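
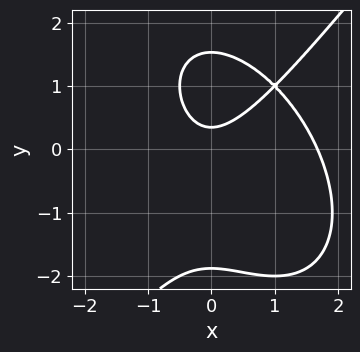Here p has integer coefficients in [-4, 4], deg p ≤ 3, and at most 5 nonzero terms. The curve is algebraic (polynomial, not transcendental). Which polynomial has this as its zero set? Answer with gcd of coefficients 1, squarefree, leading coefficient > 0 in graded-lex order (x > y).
2*x^3 - y^3 - 3*x^2 + 3*y - 1

(a) Degree: no degree-2 curve has this shape, so deg p = 3.
(b) Putting this together gives p.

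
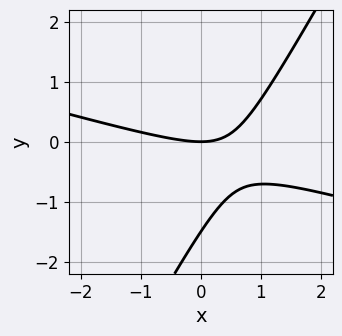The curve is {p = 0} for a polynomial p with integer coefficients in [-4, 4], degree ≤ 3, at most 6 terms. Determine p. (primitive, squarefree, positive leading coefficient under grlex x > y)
First, the degree is 2 — no degree-1 curve has this shape.
Then, from the axis intercepts and sections: it meets the y-axis at y = 0 (among the integer gridlines); one x-axis crossing is at x = 0.
Finally, assembling these constraints gives the stated polynomial.

x^2 + 3*x*y - 2*y^2 - 3*y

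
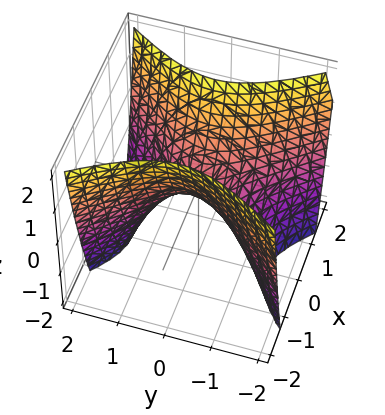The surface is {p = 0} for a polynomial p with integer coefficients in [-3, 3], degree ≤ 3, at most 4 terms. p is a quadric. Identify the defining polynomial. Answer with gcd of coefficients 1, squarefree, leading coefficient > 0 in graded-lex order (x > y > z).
First, the degree is 2 — a saddle surface; a quadric.
Next, symmetries: the y ↦ −y reflection is a symmetry, so y appears only in even powers; the x ↦ −x reflection is a symmetry, so x appears only in even powers.
Then, observable constraints: it crosses the x-axis at the gridline x = 0; one y-axis crossing is at y = 0.
Finally, fitting integer coefficients to these (and the overall shape) gives p.

3*x^2 - 2*y^2 - 2*z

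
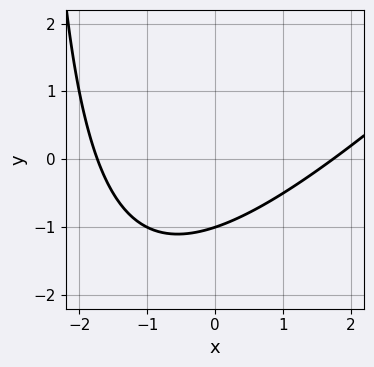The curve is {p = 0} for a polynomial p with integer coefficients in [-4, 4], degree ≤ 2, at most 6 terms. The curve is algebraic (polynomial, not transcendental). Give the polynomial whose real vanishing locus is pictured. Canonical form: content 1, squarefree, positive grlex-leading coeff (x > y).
x^2 - x*y - 3*y - 3

1. Degree: the shape is more complex than any degree-1 curve, so deg p = 2.
2. Checking where it meets the axes: it meets the y-axis at y = -1 (among the integer gridlines).
3. Fitting integer coefficients to these (and the overall shape) gives p.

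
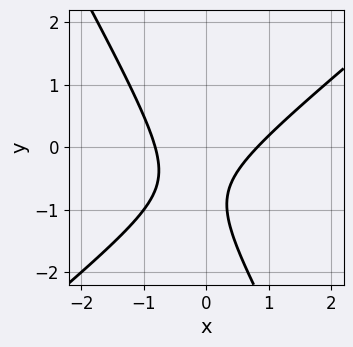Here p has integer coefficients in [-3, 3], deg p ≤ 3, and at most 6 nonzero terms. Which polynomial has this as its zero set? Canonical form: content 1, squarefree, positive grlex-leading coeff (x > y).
(a) Degree: a generic line meets the curve in up to 2 points, so deg p = 2.
(b) Observable constraints: the curve avoids every integer y-axis point in the box.
(c) Fitting integer coefficients to these (and the overall shape) gives p.

3*x^2 - 2*x*y - 2*y^2 - 3*y - 2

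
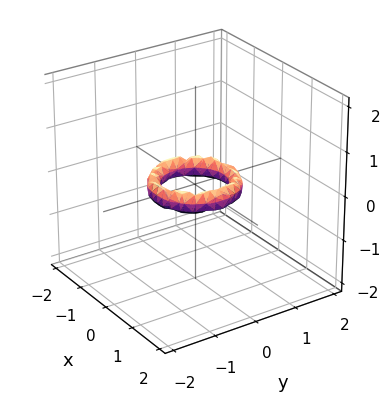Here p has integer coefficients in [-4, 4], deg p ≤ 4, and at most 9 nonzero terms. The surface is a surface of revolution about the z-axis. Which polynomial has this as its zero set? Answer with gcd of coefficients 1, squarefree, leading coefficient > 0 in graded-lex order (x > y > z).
Degree: a generic line meets the surface in up to 4 points, so deg p = 4.
Symmetries: every cross-section ⟂ z is a circle, so x, y appear only via x² + y².
From the visible intercepts: a circular section at z = 0 has radius between 0 and 1; the surface avoids every integer z-axis point in the box; among the integer gridlines, it crosses the x-axis at x ∈ {-1, 1}; among the integer gridlines, it crosses the y-axis at y ∈ {-1, 1}.
These observations pin down the coefficients.

2*x^4 + 4*x^2*y^2 + 2*y^4 - 3*x^2 - 3*y^2 + 2*z^2 + 1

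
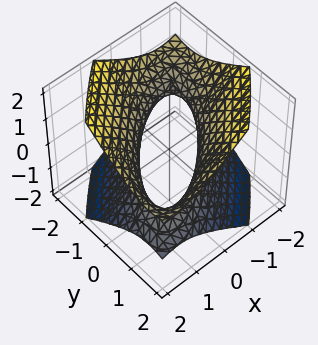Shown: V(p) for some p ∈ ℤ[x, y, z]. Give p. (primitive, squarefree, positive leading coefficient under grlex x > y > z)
2*x^2 - 3*x*y + 2*y^2 - 3*z^2 - 2

(a) Degree: the shape is more complex than any degree-1 surface, so deg p = 2.
(b) From the visible intercepts: no z-intercept at any integer in the box; among the integer gridlines, it crosses the x-axis at x ∈ {-1, 1}.
(c) The integer polynomial consistent with all of this is the stated p. Check: (0, -1, 0) on the y-axis lies on the surface, and p(0, -1, 0) = 0. ✓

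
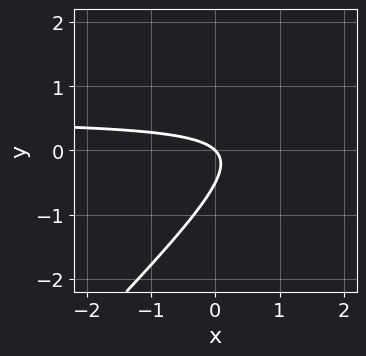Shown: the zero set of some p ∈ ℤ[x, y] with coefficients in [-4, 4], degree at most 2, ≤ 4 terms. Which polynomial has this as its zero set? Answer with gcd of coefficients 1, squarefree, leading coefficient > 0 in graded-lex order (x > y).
2*x*y - 2*y^2 - x - y

1. The degree is 2 — the shape is more complex than any degree-1 curve.
2. From the visible intercepts: one x-axis crossing is at x = 0; it meets the y-axis at y = 0 (among the integer gridlines).
3. Putting this together gives p.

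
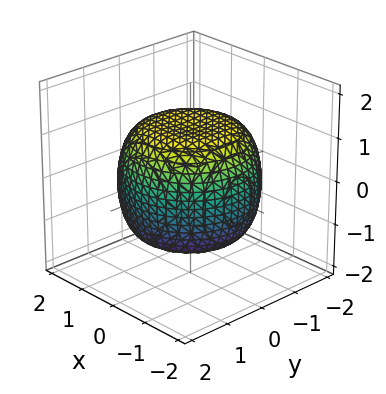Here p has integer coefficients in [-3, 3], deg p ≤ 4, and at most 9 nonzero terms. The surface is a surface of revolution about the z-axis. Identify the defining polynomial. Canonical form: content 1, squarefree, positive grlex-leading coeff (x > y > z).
1. Degree: the shape is more complex than any degree-3 surface, so deg p = 4.
2. Symmetry: the surface is invariant under rotation about z: p = q(x² + y², z).
3. Reading off the gridlines: a circular section at z = 1 has radius between 1 and 2.
4. The integer polynomial consistent with all of this is the stated p.

x^4 + 2*x^2*y^2 + y^4 - x^2 - y^2 + 2*z^2 - 3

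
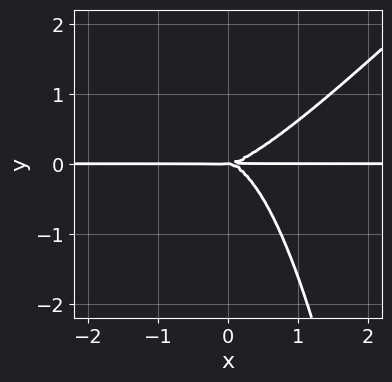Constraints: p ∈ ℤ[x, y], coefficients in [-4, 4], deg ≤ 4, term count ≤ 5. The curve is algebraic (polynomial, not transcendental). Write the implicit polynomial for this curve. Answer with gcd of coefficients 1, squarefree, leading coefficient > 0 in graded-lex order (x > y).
Degree: a generic line meets the curve in up to 4 points, so deg p = 4.
From the visible intercepts: the visible x-axis segment lies entirely on the curve; it meets the y-axis at y = 0 (among the integer gridlines).
Solving for integer coefficients yields p as stated.

x^3*y - x^2*y^2 - y^3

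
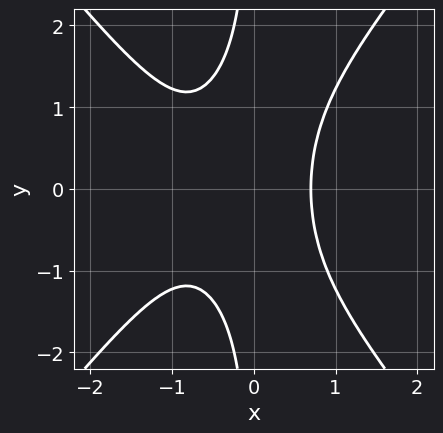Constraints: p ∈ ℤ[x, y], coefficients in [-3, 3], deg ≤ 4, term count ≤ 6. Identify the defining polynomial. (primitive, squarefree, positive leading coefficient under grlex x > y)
3*x^3 - 2*x*y^2 + 2*x^2 - 2

1. The degree is 3 — a generic line meets the curve in up to 3 points.
2. Symmetries: it's symmetric under y → −y, forcing even powers of y.
3. Checking where it meets the axes: the curve avoids every integer y-axis point in the box.
4. Together with the visible shape, these determine p as stated.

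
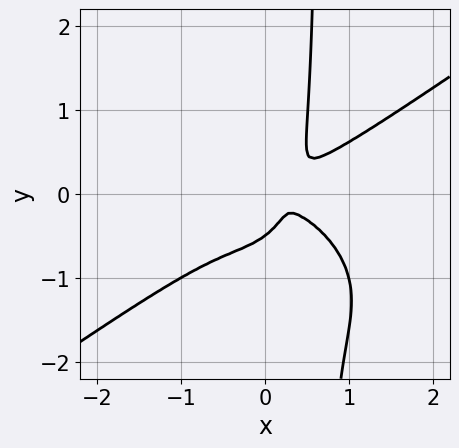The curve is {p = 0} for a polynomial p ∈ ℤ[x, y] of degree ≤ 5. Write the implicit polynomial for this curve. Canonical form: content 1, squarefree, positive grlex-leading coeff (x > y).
First, degree: a generic line meets the curve in up to 4 points, so deg p = 4.
Finally, solving for integer coefficients yields p as stated.

x^4 - 3*x*y^3 - 3*x*y^2 + 2*y^3 + y^2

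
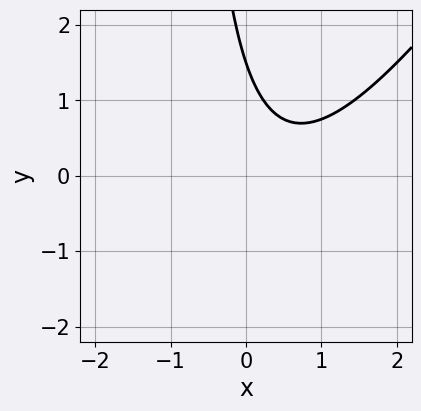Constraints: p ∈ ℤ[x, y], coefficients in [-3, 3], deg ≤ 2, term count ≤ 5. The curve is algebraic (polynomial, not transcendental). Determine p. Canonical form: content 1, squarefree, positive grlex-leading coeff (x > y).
(a) The degree is 2 — the shape is more complex than any degree-1 curve.
(b) From the axis intercepts and sections: it misses every integer gridline on the x-axis.
(c) Together with the visible shape, these determine p as stated.

3*x^2 - 2*x*y - 3*x - 2*y + 3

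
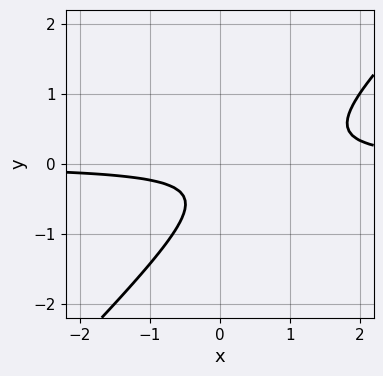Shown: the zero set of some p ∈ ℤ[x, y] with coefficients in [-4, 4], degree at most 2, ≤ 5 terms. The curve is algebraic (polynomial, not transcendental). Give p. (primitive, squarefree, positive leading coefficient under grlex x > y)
3*x*y - 3*y^2 - 2*y - 1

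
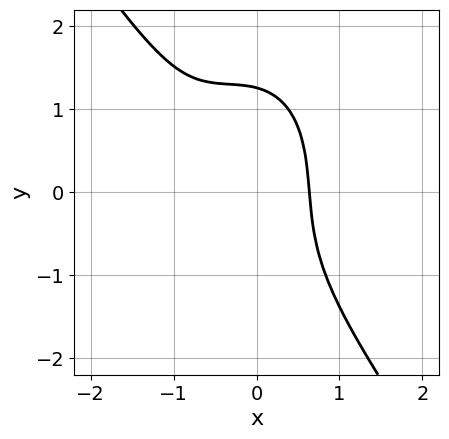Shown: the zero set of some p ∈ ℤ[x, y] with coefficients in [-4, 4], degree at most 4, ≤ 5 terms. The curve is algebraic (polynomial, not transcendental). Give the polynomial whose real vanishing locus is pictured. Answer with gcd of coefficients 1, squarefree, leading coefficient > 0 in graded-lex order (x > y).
3*x^3 + y^3 + 3*x^2 + x*y - 2

First, deg p = 3. A generic line meets the curve in up to 3 points.
Finally, putting this together gives p.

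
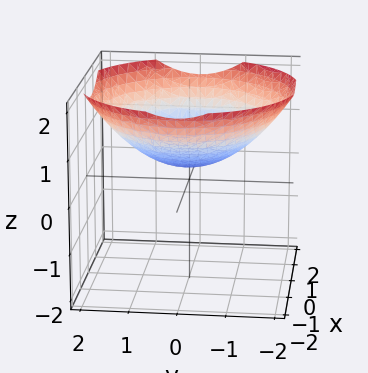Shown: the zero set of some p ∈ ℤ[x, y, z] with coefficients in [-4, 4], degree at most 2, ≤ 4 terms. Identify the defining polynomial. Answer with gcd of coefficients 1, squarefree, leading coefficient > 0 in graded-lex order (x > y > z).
x^2 + y^2 - 3*z + 1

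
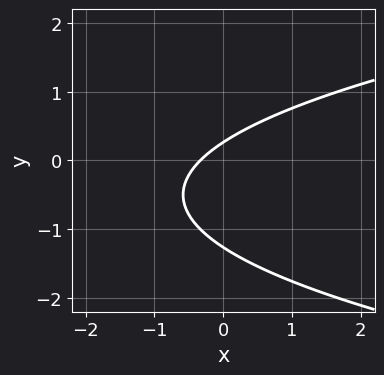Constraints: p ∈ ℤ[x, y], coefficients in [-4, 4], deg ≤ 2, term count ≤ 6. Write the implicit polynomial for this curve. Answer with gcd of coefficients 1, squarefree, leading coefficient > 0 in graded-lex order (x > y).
3*y^2 - 3*x + 3*y - 1

First, the degree is 2 — no degree-1 curve has this shape.
Finally, solving for integer coefficients yields p as stated.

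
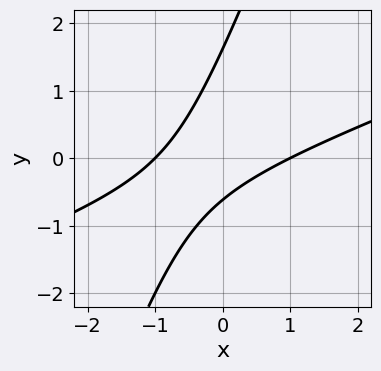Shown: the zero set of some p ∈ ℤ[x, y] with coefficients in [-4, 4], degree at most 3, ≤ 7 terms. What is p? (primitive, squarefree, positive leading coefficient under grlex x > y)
x^2 - 3*x*y + y^2 - y - 1

First, the degree is 2 — the shape is more complex than any degree-1 curve.
Then, from the visible intercepts: among the integer gridlines, it crosses the x-axis at x ∈ {-1, 1}.
Finally, together with the visible shape, these determine p as stated.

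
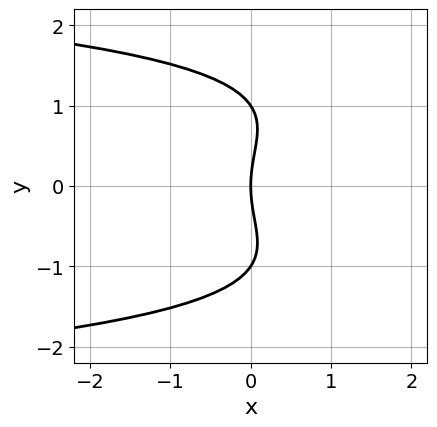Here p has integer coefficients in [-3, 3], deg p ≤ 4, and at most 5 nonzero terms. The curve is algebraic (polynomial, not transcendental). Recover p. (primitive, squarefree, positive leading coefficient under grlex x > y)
y^4 - y^2 + 3*x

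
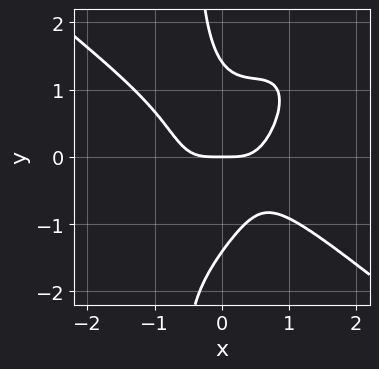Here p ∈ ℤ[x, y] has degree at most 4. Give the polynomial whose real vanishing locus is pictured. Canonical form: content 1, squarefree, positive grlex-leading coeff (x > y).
3*x^4 - 3*x^2*y^2 + 2*x*y^3 + y^3 - 2*y

(a) The degree is 4 — the shape is more complex than any degree-3 curve.
(b) Reading off the gridlines: one x-axis crossing is at x = 0; it meets the y-axis at y = 0 (among the integer gridlines).
(c) These observations pin down the coefficients.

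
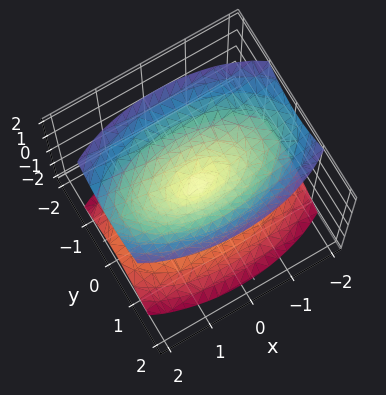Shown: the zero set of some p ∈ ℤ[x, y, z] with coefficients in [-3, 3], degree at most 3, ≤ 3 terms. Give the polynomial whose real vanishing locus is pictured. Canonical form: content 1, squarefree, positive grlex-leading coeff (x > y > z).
1. The picture has 2 separate pieces.
2. Degree: two nappes meeting at a single point; a quadric, so deg p = 2.
3. Symmetries: the z ↦ −z reflection is a symmetry, so z appears only in even powers; mirror symmetry x ↦ −x ⇒ only even powers of x; the y ↦ −y reflection is a symmetry, so y appears only in even powers.
4. From the visible intercepts: one z-axis crossing is at z = 0; one y-axis crossing is at y = 0; one x-axis crossing is at x = 0.
5. Putting this together gives p.

x^2 + 3*y^2 - 2*z^2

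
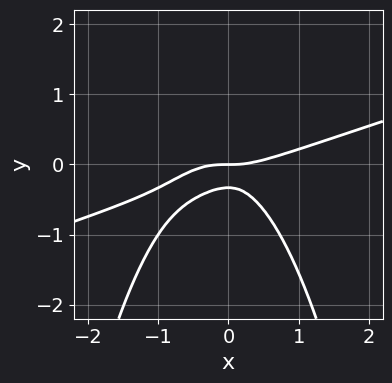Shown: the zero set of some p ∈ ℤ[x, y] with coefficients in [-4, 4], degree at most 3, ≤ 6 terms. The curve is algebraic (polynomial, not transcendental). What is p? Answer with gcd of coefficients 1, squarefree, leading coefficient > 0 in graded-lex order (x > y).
x^3 - 3*x^2*y - 3*y^2 - y

First, deg p = 3. No degree-2 curve has this shape.
Then, from the axis intercepts and sections: it meets the x-axis at x = 0 (among the integer gridlines); one y-axis crossing is at y = 0.
Finally, these observations pin down the coefficients.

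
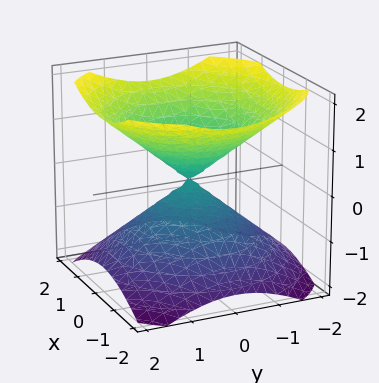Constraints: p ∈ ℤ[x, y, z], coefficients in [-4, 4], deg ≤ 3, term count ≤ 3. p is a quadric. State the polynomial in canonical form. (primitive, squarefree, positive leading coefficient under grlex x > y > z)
2*x^2 + 2*y^2 - 3*z^2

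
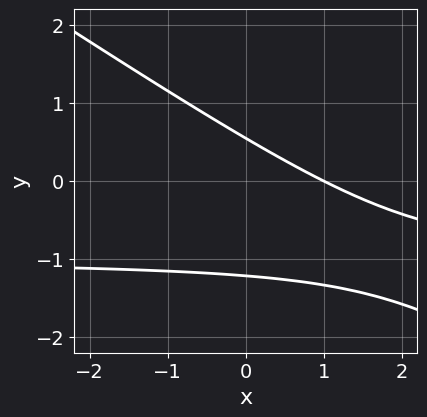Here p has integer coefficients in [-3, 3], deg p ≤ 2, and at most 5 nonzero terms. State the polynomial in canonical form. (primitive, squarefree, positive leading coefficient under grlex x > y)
1. deg p = 2. The shape is more complex than any degree-1 curve.
2. Against the integer gridlines: one x-axis crossing is at x = 1.
3. The integer polynomial consistent with all of this is the stated p.

2*x*y + 3*y^2 + 2*x + 2*y - 2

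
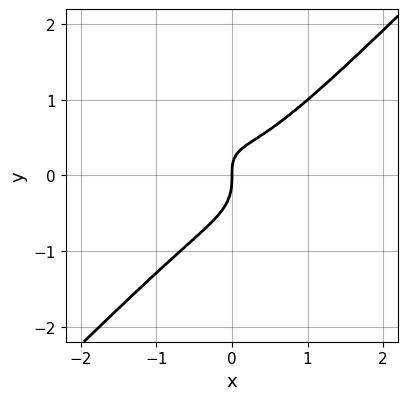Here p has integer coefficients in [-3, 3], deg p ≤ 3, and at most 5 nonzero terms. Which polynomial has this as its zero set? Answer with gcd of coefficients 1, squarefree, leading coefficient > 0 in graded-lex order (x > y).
2*x^3 - 2*y^3 - x*y + x

1. The degree is 3 — no degree-2 curve has this shape.
2. Against the integer gridlines: one x-axis crossing is at x = 0; one y-axis crossing is at y = 0.
3. Fitting integer coefficients to these (and the overall shape) gives p.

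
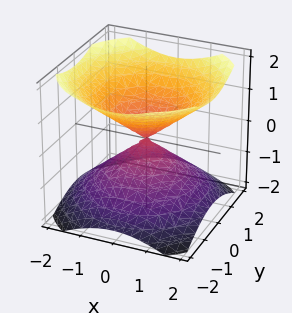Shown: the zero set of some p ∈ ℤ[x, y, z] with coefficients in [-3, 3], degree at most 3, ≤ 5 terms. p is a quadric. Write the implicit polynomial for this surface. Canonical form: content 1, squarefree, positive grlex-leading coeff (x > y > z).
2*x^2 + 2*y^2 - 3*z^2

1. The picture has 2 separate pieces. They look like related sheets of one shape, so recover p as a whole.
2. Degree: two nappes meeting at a single point; a quadric, so deg p = 2.
3. Symmetries: rotational symmetry about the z-axis ⇒ p depends on x, y only through x² + y²; mirror symmetry z ↦ −z ⇒ only even powers of z.
4. Reading off the gridlines: a circular section at z = -1 has radius between 1 and 2; one y-axis crossing is at y = 0.
5. Solving for integer coefficients yields p as stated.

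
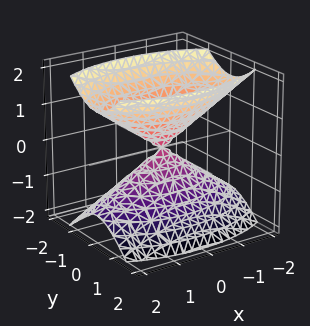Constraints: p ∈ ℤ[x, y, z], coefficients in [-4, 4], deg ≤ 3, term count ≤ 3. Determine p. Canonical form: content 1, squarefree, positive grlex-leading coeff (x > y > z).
(a) I count 2 distinct pieces.
(b) Degree: a double cone through the origin; a quadric, so deg p = 2.
(c) Symmetries: the z ↦ −z reflection is a symmetry, so z appears only in even powers; mirror symmetry x ↦ −x ⇒ only even powers of x; mirror symmetry y ↦ −y ⇒ only even powers of y.
(d) From the axis intercepts and sections: it meets the y-axis at y = 0 (among the integer gridlines); it meets the z-axis at z = 0 (among the integer gridlines); one x-axis crossing is at x = 0.
(e) Fitting integer coefficients to these (and the overall shape) gives p.

x^2 + 3*y^2 - 2*z^2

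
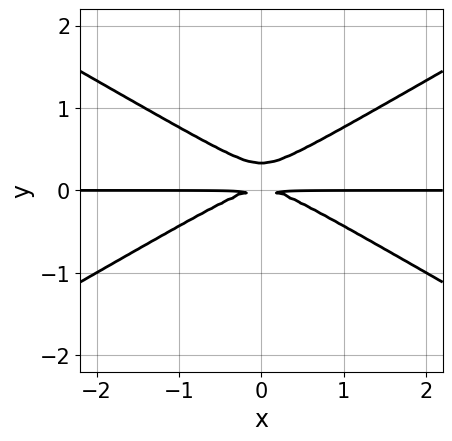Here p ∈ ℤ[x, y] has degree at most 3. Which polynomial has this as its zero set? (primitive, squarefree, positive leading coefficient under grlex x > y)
1. Degree: no degree-2 curve has this shape, so deg p = 3.
2. Symmetries: the x ↦ −x reflection is a symmetry, so x appears only in even powers.
3. Observable constraints: the visible x-axis segment lies entirely on the curve.
4. Putting this together gives p.

x^2*y - 3*y^3 + y^2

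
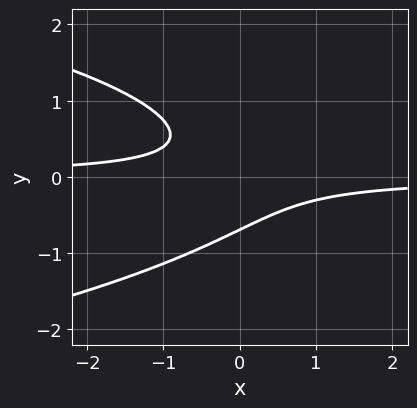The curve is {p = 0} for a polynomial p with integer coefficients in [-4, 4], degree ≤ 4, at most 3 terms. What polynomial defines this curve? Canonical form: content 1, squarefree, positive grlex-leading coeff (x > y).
3*y^3 + 3*x*y + 1

The degree is 3 — no degree-2 curve has this shape.
Observable constraints: it misses every integer gridline on the x-axis.
These observations pin down the coefficients.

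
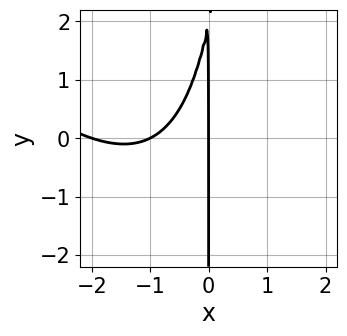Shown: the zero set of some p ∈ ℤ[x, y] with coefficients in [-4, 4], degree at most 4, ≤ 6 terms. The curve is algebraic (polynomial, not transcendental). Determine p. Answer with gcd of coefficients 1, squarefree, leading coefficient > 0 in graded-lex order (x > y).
(a) deg p = 3.
(b) Observable constraints: among the integer gridlines, it crosses the x-axis at x ∈ {-2, -1, 0}; every point of the y-axis in the box is on the curve.
(c) Assembling these constraints gives the stated polynomial.

x^3 + x^2*y + 3*x^2 - x*y + 2*x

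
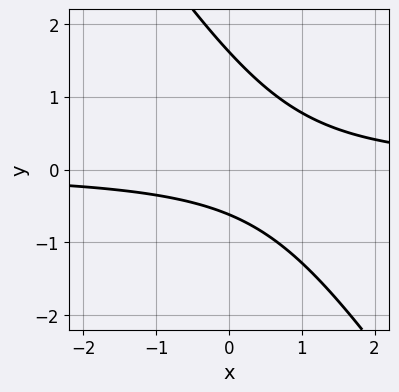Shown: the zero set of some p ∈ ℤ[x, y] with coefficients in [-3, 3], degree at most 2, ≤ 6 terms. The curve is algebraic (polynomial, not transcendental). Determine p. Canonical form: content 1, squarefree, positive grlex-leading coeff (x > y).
3*x*y + 2*y^2 - 2*y - 2

(a) deg p = 2. The shape is more complex than any degree-1 curve.
(b) From the axis intercepts and sections: the curve avoids every integer x-axis point in the box.
(c) The integer polynomial consistent with all of this is the stated p.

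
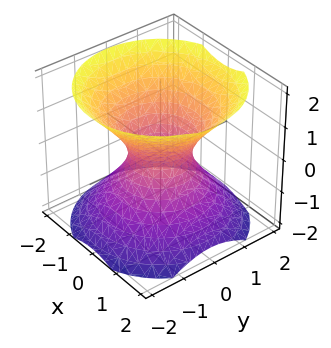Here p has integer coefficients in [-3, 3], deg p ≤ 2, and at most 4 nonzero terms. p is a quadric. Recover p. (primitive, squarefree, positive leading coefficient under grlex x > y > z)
3*x^2 + 3*y^2 - 3*z^2 - 2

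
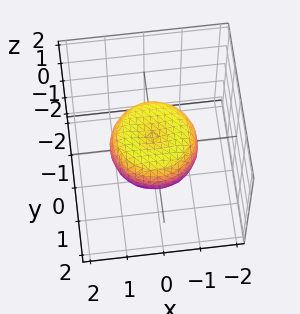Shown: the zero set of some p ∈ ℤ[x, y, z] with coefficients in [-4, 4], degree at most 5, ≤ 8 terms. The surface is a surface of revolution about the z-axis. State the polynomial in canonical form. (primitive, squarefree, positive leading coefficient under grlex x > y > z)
1. Degree: a generic line meets the surface in up to 4 points, so deg p = 4.
2. Symmetry: the z-axis is an axis of rotation, so x and y enter only as x² + y².
3. Checking where it meets the axes: a circular section at z = 0 has radius between 1 and 2.
4. The integer polynomial consistent with all of this is the stated p.

2*x^4 + 4*x^2*y^2 + 2*y^4 - 2*x^2 - 2*y^2 + 3*z^2 - 1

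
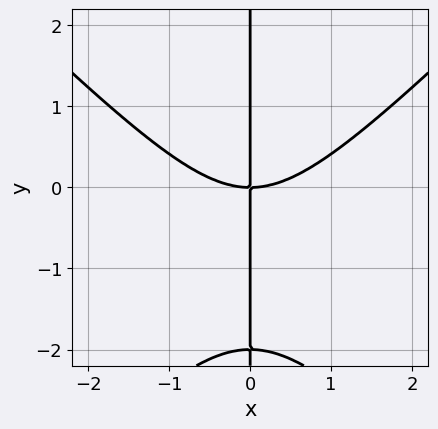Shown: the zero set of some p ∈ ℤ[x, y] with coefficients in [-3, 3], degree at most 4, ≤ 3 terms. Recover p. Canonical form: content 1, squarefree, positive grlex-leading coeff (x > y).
(a) deg p = 3. No degree-2 curve has this shape.
(b) Checking where it meets the axes: it meets the x-axis at x = 0 (among the integer gridlines); the visible y-axis segment lies entirely on the curve.
(c) Assembling these constraints gives the stated polynomial.

x^3 - x*y^2 - 2*x*y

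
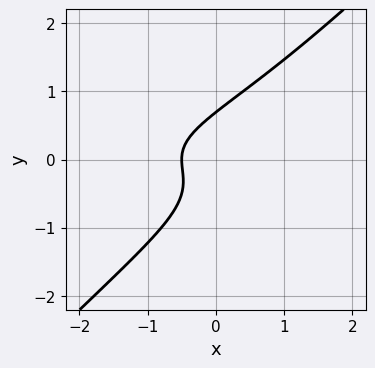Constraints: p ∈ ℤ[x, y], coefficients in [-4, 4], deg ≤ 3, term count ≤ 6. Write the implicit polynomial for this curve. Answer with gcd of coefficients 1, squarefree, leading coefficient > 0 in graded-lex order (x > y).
(a) The degree is 3 — the shape is more complex than any degree-2 curve.
(b) Putting this together gives p.

3*x*y^2 - 3*y^3 + 2*x + 1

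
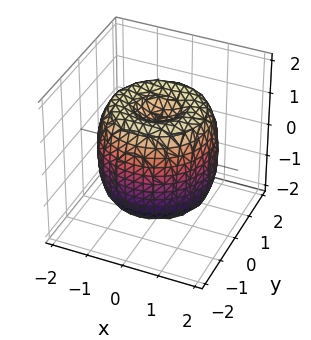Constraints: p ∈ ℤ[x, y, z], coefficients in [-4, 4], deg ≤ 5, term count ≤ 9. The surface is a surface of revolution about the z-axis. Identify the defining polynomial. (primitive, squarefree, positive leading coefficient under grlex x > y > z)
x^4 + 2*x^2*y^2 + y^4 - 2*x^2 - 2*y^2 + z^2 - 1

1. The degree is 4 — the shape is more complex than any degree-3 surface.
2. By symmetry, the z-axis is an axis of rotation, so x and y enter only as x² + y².
3. From the visible intercepts: the z-axis gridline crossings are at z ∈ {-1, 1}; a circular section at z = 0 has radius between 1 and 2.
4. Fitting integer coefficients to these (and the overall shape) gives p.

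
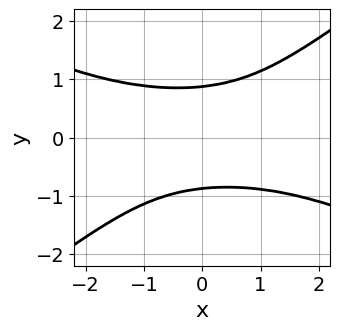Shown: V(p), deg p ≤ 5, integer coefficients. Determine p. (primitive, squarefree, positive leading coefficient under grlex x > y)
1. Degree: the shape is more complex than any degree-3 curve, so deg p = 4.
2. Checking where it meets the axes: no x-intercept at any integer in the box.
3. Assembling these constraints gives the stated polynomial.

x^2*y^2 + x*y^3 - 3*y^4 + y^2 + 1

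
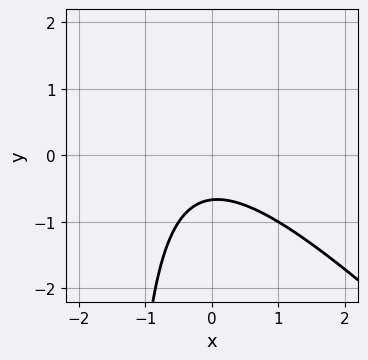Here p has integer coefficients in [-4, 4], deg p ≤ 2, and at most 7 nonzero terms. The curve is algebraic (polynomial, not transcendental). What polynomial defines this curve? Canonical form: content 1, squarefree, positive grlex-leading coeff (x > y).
2*x^2 + 2*x*y + x + 3*y + 2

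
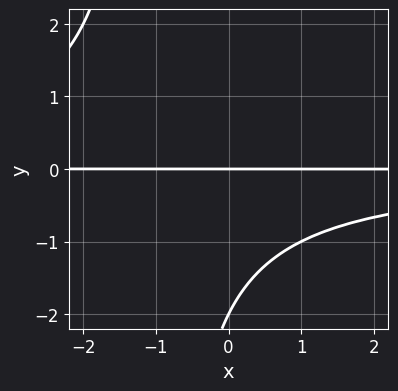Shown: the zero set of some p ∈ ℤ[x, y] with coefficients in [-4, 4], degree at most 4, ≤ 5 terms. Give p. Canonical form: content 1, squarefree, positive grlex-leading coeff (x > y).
x*y^2 + y^2 + 2*y

(a) The degree is 3 — the shape is more complex than any degree-2 curve.
(b) Checking where it meets the axes: the visible x-axis segment lies entirely on the curve; among the integer gridlines, it crosses the y-axis at y ∈ {-2, 0}.
(c) Solving for integer coefficients yields p as stated.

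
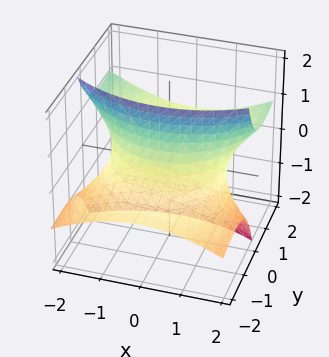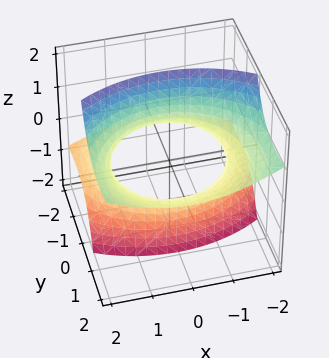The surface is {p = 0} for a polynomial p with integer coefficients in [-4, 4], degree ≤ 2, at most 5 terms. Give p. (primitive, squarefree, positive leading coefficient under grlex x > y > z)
1. Degree: the shape is more complex than any degree-1 surface, so deg p = 2.
2. Against the integer gridlines: no z-intercept at any integer in the box.
3. Matching integer coefficients to the picture gives p.

x^2 + y^2 - 3*y*z - z^2 - 2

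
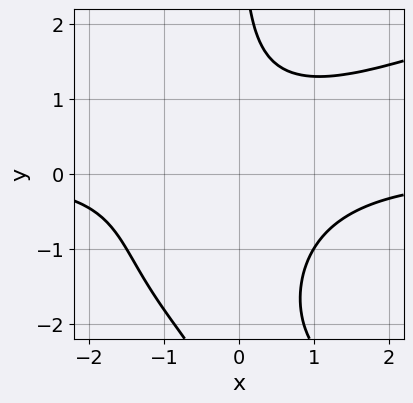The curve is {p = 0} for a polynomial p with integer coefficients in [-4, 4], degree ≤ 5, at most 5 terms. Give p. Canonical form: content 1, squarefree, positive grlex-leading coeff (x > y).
(a) The degree is 4 — a generic line meets the curve in up to 4 points.
(b) From the visible intercepts: the curve avoids every integer x-axis point in the box; it misses every integer gridline on the y-axis.
(c) These observations pin down the coefficients.

x*y^3 - 2*x^2*y + 2*x*y^2 - 3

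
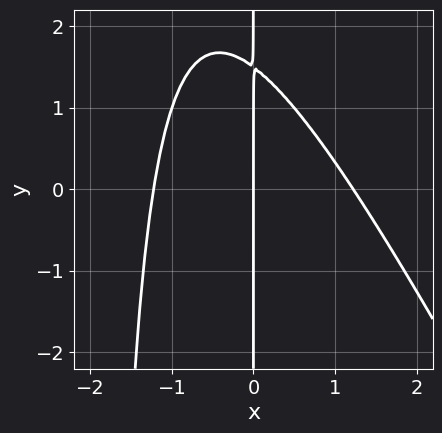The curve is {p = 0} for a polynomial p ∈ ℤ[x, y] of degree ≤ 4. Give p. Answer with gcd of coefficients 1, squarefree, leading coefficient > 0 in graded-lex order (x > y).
2*x^3 + x^2*y + 2*x*y - 3*x

(a) Degree: the shape is more complex than any degree-2 curve, so deg p = 3.
(b) Reading off the gridlines: it meets the x-axis at x = 0 (among the integer gridlines); the visible y-axis segment lies entirely on the curve.
(c) Matching integer coefficients to the picture gives p.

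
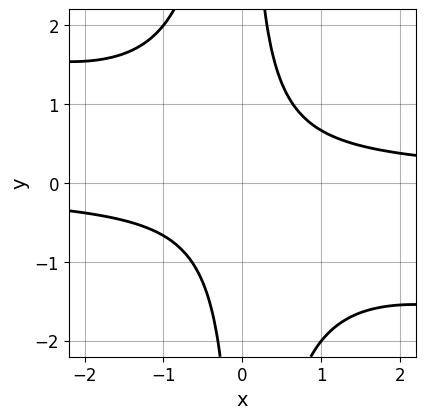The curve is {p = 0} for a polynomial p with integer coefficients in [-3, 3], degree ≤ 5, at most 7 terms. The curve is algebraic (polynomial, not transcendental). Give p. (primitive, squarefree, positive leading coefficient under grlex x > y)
x^3*y + 3*x^2*y^2 - x^2 + 3*x*y - 3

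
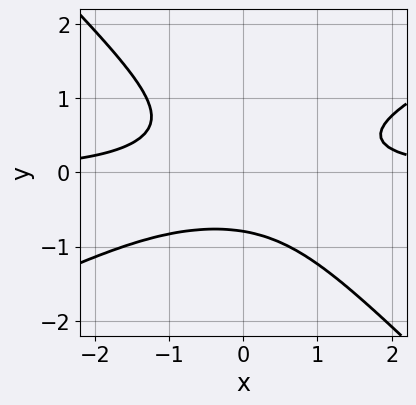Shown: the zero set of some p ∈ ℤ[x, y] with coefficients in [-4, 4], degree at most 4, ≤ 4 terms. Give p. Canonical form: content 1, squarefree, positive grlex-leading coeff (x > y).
(a) The degree is 3 — a generic line meets the curve in up to 3 points.
(b) From the visible intercepts: it misses every integer gridline on the x-axis.
(c) Together with the visible shape, these determine p as stated.

x^2*y - x*y^2 - 2*y^3 - 1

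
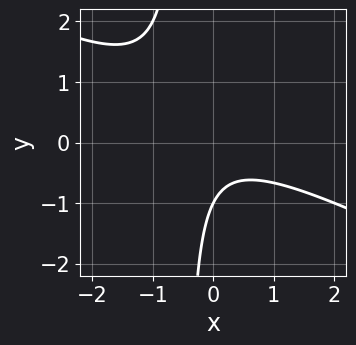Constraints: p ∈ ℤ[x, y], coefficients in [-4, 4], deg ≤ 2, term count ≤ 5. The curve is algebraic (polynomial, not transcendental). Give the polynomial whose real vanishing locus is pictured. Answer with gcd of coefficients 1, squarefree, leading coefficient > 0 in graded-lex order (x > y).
1. deg p = 2. The shape is more complex than any degree-1 curve.
2. From the visible intercepts: the curve avoids every integer x-axis point in the box; it crosses the y-axis at the gridline y = -1.
3. Matching integer coefficients to the picture gives p.

x^2 + 2*x*y + y + 1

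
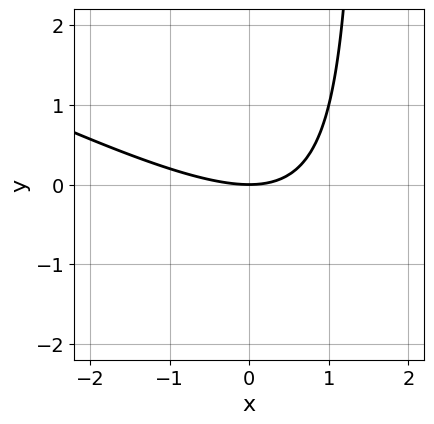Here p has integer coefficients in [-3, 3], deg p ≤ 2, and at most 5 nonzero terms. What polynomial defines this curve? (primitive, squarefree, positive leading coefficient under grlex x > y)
x^2 + 2*x*y - 3*y

(a) deg p = 2. The shape is more complex than any degree-1 curve.
(b) Observable constraints: it meets the x-axis at x = 0 (among the integer gridlines); it crosses the y-axis at the gridline y = 0.
(c) Putting this together gives p.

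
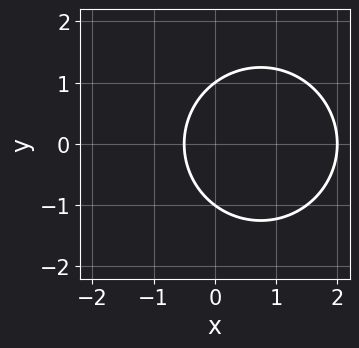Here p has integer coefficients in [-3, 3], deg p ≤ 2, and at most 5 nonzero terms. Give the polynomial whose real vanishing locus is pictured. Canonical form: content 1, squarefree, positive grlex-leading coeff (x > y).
(a) deg p = 2.
(b) Symmetries: mirror symmetry y ↦ −y ⇒ only even powers of y.
(c) Against the integer gridlines: it crosses the x-axis at the gridline x = 2; the y-axis gridline crossings are at y ∈ {-1, 1}.
(d) Solving for integer coefficients yields p as stated.

2*x^2 + 2*y^2 - 3*x - 2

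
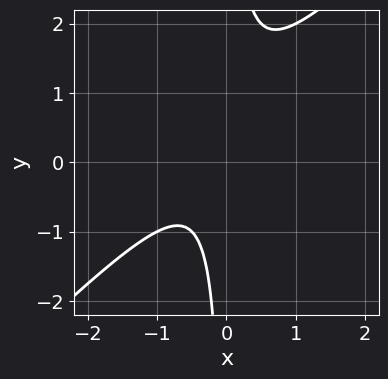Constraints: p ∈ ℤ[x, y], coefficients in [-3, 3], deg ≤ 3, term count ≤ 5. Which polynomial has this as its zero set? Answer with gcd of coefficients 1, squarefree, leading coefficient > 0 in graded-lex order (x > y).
1. The degree is 2 — the shape is more complex than any degree-1 curve.
2. Checking where it meets the axes: it misses every integer gridline on the y-axis; no x-intercept at any integer in the box.
3. These observations pin down the coefficients.

2*x^2 - 2*x*y + x + 1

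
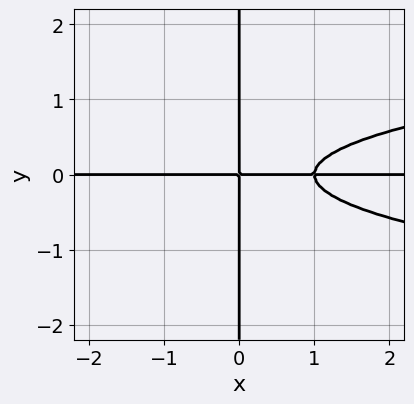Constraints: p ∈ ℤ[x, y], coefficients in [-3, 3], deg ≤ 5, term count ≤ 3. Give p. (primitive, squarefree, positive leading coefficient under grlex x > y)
3*x*y^3 - x^2*y + x*y

First, deg p = 4. A generic line meets the curve in up to 4 points.
Then, from the visible intercepts: every point of the x-axis in the box is on the curve; every point of the y-axis in the box is on the curve.
Finally, the integer polynomial consistent with all of this is the stated p.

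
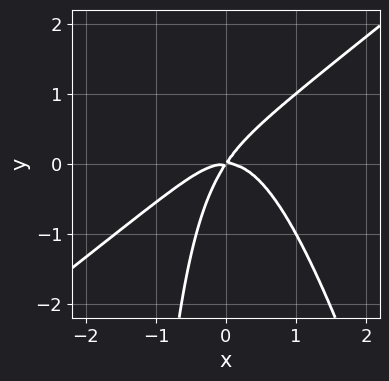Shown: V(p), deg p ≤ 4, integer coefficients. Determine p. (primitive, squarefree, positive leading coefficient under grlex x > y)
3*x^3 - 3*x^2*y - x*y^2 + 3*x*y - 2*y^2

Degree: a generic line meets the curve in up to 3 points, so deg p = 3.
Against the integer gridlines: it crosses the x-axis at the gridline x = 0; it meets the y-axis at y = 0 (among the integer gridlines).
The integer polynomial consistent with all of this is the stated p.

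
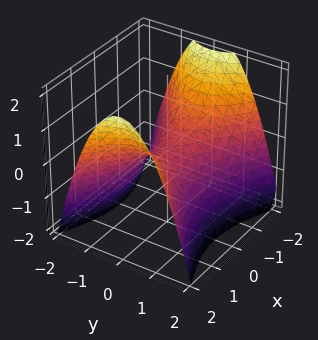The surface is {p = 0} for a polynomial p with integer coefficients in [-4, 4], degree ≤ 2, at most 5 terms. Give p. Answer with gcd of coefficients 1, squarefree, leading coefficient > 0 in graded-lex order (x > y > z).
x^2 - 2*y^2 - 2*z

(a) The degree is 2 — a hyperbolic paraboloid; a quadric.
(b) Symmetries: mirror symmetry y ↦ −y ⇒ only even powers of y; mirror symmetry x ↦ −x ⇒ only even powers of x.
(c) From the visible intercepts: it crosses the z-axis at the gridline z = 0; it meets the x-axis at x = 0 (among the integer gridlines).
(d) Fitting integer coefficients to these (and the overall shape) gives p.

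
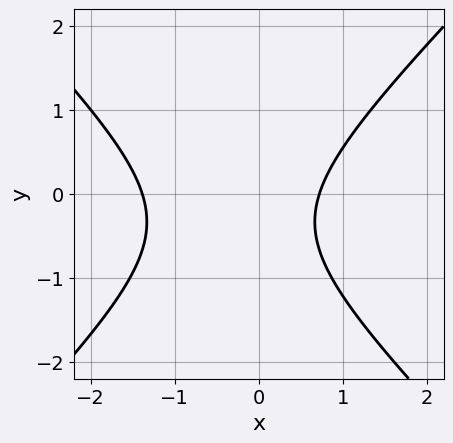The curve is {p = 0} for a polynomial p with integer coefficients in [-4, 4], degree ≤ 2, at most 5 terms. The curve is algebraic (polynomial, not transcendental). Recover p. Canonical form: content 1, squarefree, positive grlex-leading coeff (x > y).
3*x^2 - 3*y^2 + 2*x - 2*y - 3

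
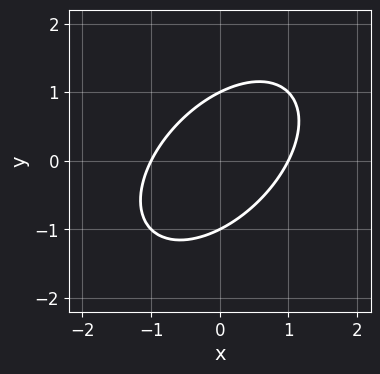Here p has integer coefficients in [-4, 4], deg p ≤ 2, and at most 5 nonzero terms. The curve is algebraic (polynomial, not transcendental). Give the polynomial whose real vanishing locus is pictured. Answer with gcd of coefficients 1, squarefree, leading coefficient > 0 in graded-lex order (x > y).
x^2 - x*y + y^2 - 1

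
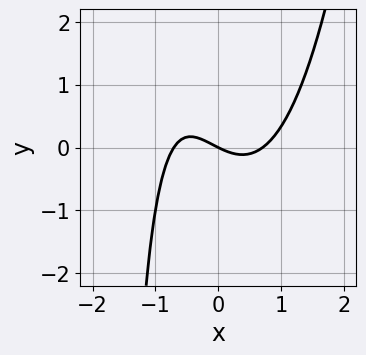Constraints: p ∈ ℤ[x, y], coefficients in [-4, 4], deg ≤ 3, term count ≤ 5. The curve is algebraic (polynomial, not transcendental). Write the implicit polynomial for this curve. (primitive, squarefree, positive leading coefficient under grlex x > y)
2*x^3 - x*y - x - 2*y

Degree: the shape is more complex than any degree-2 curve, so deg p = 3.
Observable constraints: one x-axis crossing is at x = 0; it crosses the y-axis at the gridline y = 0.
These observations pin down the coefficients.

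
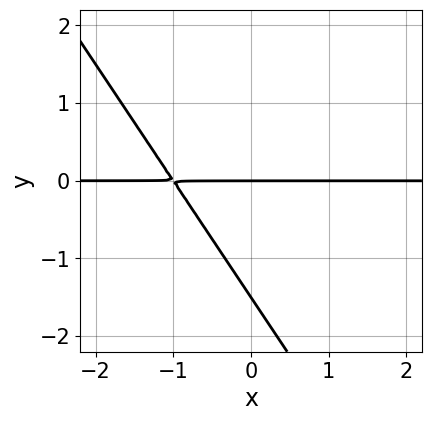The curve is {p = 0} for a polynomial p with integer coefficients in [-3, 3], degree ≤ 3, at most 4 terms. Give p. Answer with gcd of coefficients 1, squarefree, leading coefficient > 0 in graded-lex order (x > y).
(a) Degree: no degree-1 curve has this shape, so deg p = 2.
(b) Checking where it meets the axes: the visible x-axis segment lies entirely on the curve; it crosses the y-axis at the gridline y = 0.
(c) Solving for integer coefficients yields p as stated.

3*x*y + 2*y^2 + 3*y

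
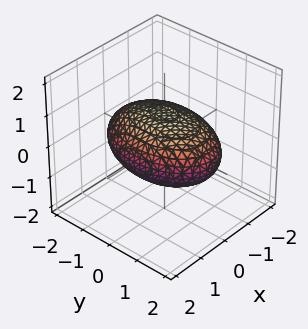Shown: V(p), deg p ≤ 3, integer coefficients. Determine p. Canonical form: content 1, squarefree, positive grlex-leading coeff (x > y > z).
(a) Degree: a closed, bounded, convex surface; a quadric, so deg p = 2.
(b) Symmetries: the z ↦ −z reflection is a symmetry, so z appears only in even powers; it's symmetric under x → −x, forcing even powers of x; mirror symmetry y ↦ −y ⇒ only even powers of y.
(c) Checking where it meets the axes: the z-axis gridline crossings are at z ∈ {-1, 1}.
(d) These observations pin down the coefficients.

2*x^2 + y^2 + 3*z^2 - 3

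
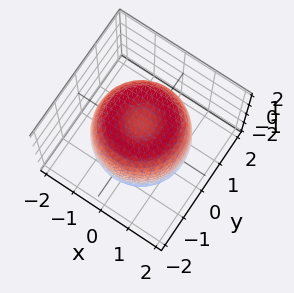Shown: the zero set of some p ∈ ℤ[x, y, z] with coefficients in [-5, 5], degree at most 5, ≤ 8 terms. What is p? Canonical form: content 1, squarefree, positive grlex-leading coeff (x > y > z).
Degree: no degree-3 surface has this shape, so deg p = 4.
Symmetries: the surface is invariant under rotation about z: p = q(x² + y², z).
Against the integer gridlines: a circular section at z = 0 has radius between 1 and 2.
The integer polynomial consistent with all of this is the stated p.

2*x^4 + 4*x^2*y^2 + 2*y^4 - 3*x^2 - 3*y^2 + 2*z^2 - 3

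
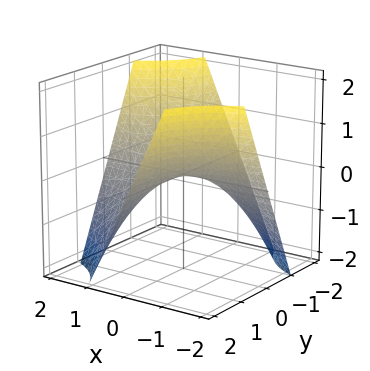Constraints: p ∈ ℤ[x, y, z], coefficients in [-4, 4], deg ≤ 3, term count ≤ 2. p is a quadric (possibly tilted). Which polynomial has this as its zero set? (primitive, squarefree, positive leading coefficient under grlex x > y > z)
x*y + z

(a) Degree: a generic line meets the surface in up to 2 points, so deg p = 2.
(b) Reading off the gridlines: the visible y-axis segment lies entirely on the surface; the visible x-axis segment lies entirely on the surface.
(c) Putting this together gives p.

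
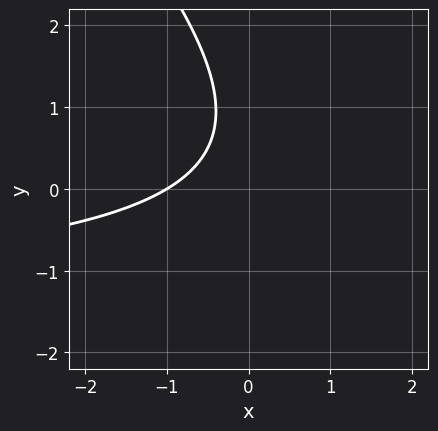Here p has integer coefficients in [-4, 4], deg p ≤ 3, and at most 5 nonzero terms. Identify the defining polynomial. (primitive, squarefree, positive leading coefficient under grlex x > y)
deg p = 2. A generic line meets the curve in up to 2 points.
From the visible intercepts: one x-axis crossing is at x = -1; the curve avoids every integer y-axis point in the box.
Matching integer coefficients to the picture gives p.

2*x*y + 2*y^2 + 3*x - 3*y + 3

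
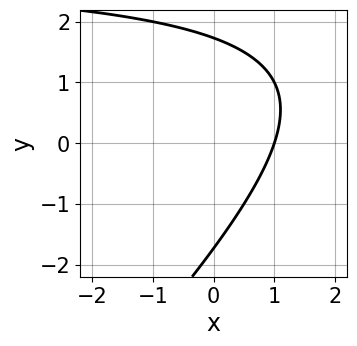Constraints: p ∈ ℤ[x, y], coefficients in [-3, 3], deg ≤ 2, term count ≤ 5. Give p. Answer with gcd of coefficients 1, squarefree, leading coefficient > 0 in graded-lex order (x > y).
x*y - y^2 - 3*x + 3

1. deg p = 2. No degree-1 curve has this shape.
2. Against the integer gridlines: one x-axis crossing is at x = 1.
3. Putting this together gives p.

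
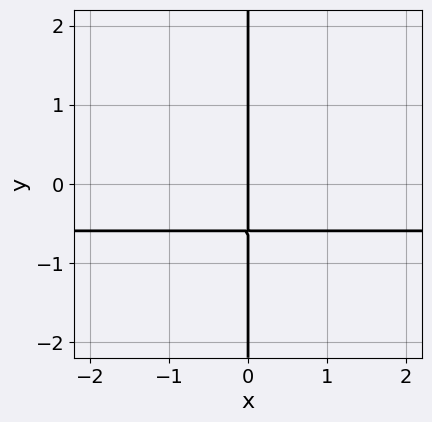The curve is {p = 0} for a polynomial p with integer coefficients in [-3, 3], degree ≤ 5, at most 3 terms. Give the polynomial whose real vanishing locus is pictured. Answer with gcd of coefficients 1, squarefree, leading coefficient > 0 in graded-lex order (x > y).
x*y^3 + 3*x*y + 2*x

1. Degree: no degree-3 curve has this shape, so deg p = 4.
2. Reading off the gridlines: the visible y-axis segment lies entirely on the curve; it crosses the x-axis at the gridline x = 0.
3. Assembling these constraints gives the stated polynomial.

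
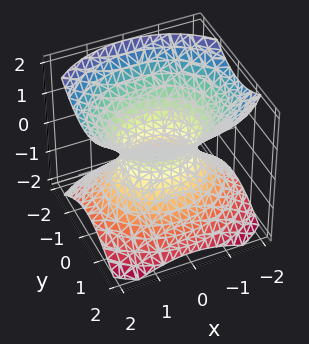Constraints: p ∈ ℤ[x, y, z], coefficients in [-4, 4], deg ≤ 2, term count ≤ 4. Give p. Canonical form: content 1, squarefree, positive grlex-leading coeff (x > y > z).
2*x^2 + 3*y^2 - 3*z^2 - 2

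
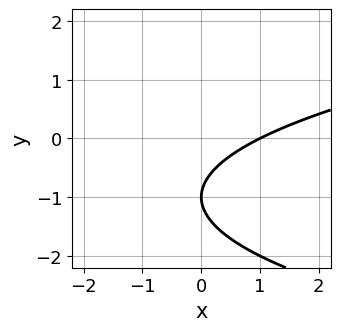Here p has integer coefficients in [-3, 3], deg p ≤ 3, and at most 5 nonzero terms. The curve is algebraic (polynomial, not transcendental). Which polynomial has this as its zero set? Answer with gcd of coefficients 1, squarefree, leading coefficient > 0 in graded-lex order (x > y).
y^2 - x + 2*y + 1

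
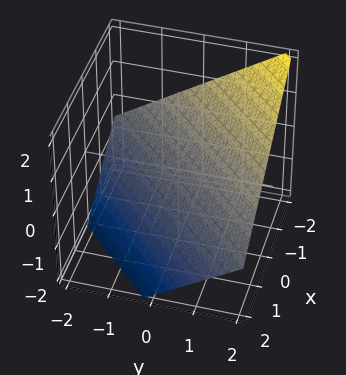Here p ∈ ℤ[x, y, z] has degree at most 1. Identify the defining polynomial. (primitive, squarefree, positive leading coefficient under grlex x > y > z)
2*x - 2*y + 3*z + 2

deg p = 1. Every cross-section is a straight line — this is a plane.
From the visible intercepts: it crosses the y-axis at the gridline y = 1; one x-axis crossing is at x = -1.
Putting this together gives p.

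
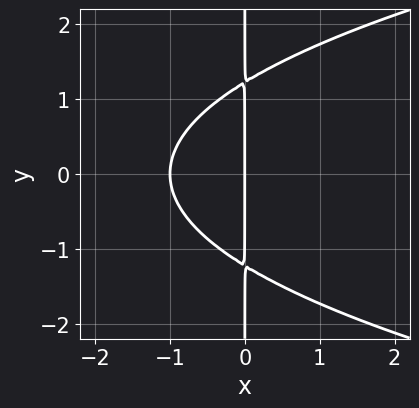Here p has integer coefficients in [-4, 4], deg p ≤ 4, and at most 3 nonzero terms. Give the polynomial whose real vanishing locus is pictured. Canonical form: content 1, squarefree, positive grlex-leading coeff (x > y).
First, deg p = 3. No degree-2 curve has this shape.
Then, symmetries: the y ↦ −y reflection is a symmetry, so y appears only in even powers.
Then, observable constraints: among the integer gridlines, it crosses the x-axis at x ∈ {-1, 0}; every point of the y-axis in the box is on the curve.
Finally, together with the visible shape, these determine p as stated.

2*x*y^2 - 3*x^2 - 3*x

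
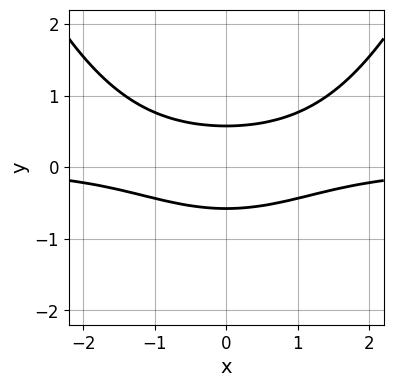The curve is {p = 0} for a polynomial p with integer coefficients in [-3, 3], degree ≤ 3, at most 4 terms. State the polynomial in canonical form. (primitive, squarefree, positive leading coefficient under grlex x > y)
x^2*y - 3*y^2 + 1

First, the degree is 3 — a generic line meets the curve in up to 3 points.
Then, symmetries: mirror symmetry x ↦ −x ⇒ only even powers of x.
Then, from the axis intercepts and sections: it misses every integer gridline on the x-axis.
Finally, solving for integer coefficients yields p as stated.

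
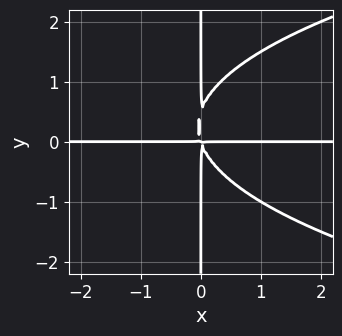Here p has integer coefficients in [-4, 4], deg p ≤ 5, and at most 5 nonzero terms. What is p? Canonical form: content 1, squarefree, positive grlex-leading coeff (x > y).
2*x*y^3 - 3*x^2*y - x*y^2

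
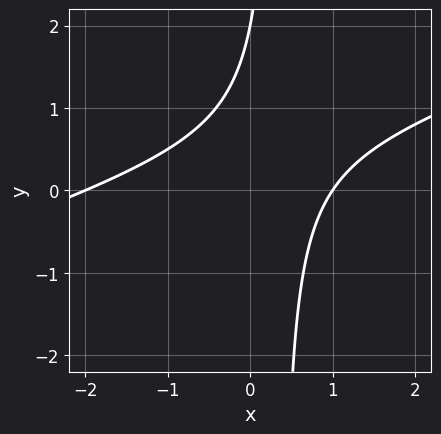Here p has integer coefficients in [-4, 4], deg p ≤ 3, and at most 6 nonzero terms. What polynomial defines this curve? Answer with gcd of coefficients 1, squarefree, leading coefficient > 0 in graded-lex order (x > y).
x^2 - 3*x*y + x + y - 2

deg p = 2. A generic line meets the curve in up to 2 points.
Against the integer gridlines: it crosses the y-axis at the gridline y = 2; the x-axis gridline crossings are at x ∈ {-2, 1}.
The integer polynomial consistent with all of this is the stated p.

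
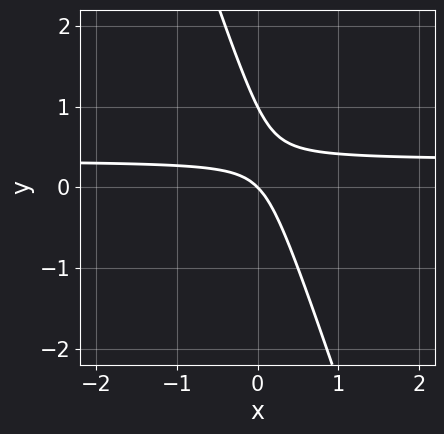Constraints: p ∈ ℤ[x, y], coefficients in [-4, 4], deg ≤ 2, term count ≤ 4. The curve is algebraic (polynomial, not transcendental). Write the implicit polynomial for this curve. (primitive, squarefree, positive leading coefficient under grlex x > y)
(a) Degree: the shape is more complex than any degree-1 curve, so deg p = 2.
(b) Against the integer gridlines: the y-axis gridline crossings are at y ∈ {0, 1}; it meets the x-axis at x = 0 (among the integer gridlines).
(c) Fitting integer coefficients to these (and the overall shape) gives p.

3*x*y + y^2 - x - y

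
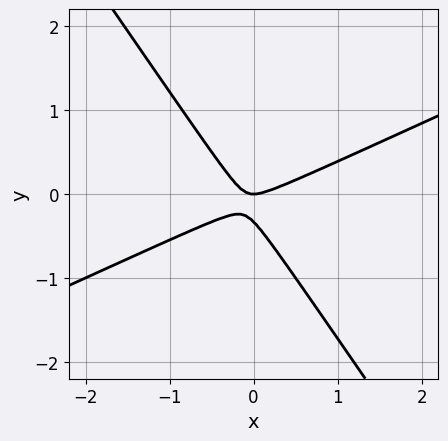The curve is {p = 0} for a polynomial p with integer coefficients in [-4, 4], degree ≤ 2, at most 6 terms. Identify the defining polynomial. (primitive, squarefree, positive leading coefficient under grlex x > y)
2*x^2 - 3*x*y - 3*y^2 - y

Degree: no degree-1 curve has this shape, so deg p = 2.
Against the integer gridlines: it meets the y-axis at y = 0 (among the integer gridlines); it meets the x-axis at x = 0 (among the integer gridlines).
The integer polynomial consistent with all of this is the stated p.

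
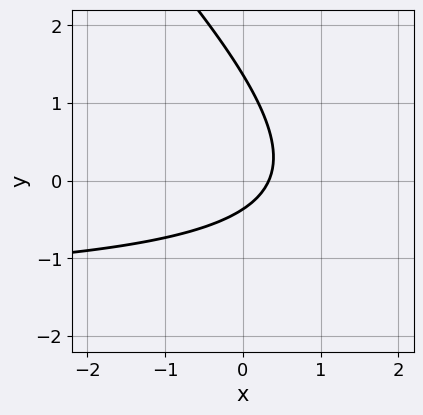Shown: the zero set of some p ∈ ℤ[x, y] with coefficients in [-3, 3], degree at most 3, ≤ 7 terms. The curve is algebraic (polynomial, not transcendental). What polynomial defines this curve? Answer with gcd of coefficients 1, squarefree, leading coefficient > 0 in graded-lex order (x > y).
First, deg p = 2. No degree-1 curve has this shape.
Finally, matching integer coefficients to the picture gives p.

2*x*y + 2*y^2 + 3*x - 2*y - 1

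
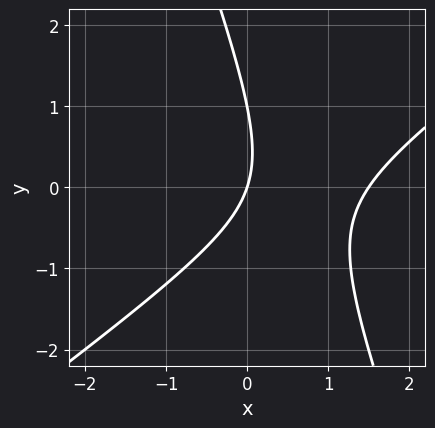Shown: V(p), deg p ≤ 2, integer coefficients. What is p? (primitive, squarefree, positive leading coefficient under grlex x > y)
2*x^2 - 2*x*y - y^2 - 3*x + y

(a) The degree is 2 — no degree-1 curve has this shape.
(b) Reading off the gridlines: among the integer gridlines, it crosses the y-axis at y ∈ {0, 1}; it crosses the x-axis at the gridline x = 0.
(c) These observations pin down the coefficients.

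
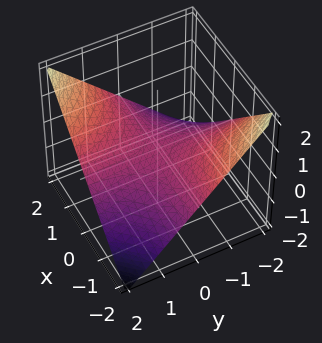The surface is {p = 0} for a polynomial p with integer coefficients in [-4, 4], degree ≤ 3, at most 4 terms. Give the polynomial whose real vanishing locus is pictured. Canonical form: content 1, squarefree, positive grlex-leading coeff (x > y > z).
The degree is 2 — a saddle surface; a quadric.
Observable constraints: every point of the x-axis in the box is on the surface; the visible y-axis segment lies entirely on the surface; one z-axis crossing is at z = 0.
These observations pin down the coefficients.

x*y - 2*z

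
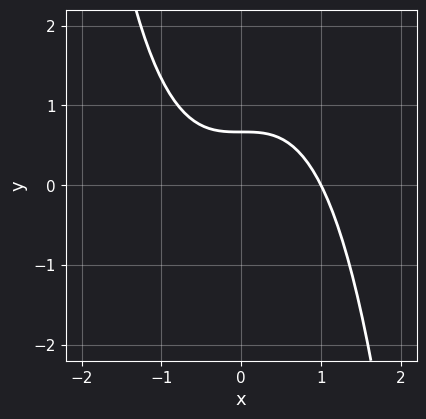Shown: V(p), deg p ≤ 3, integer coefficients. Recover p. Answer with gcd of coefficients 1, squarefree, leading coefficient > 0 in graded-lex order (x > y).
First, the degree is 3 — no degree-2 curve has this shape.
Next, from the axis intercepts and sections: it crosses the x-axis at the gridline x = 1.
Finally, the integer polynomial consistent with all of this is the stated p.

2*x^3 + 3*y - 2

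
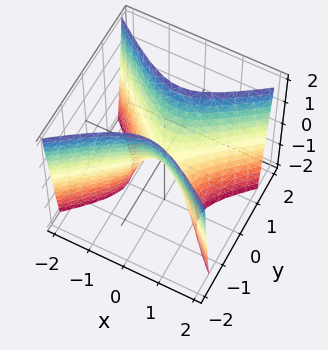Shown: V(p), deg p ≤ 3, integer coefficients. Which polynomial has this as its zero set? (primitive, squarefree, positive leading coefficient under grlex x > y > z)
2*x^2 - 3*y^2 + z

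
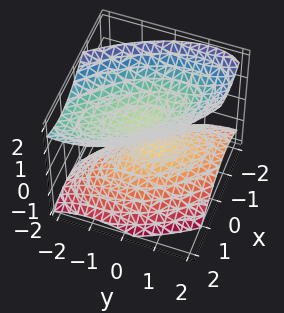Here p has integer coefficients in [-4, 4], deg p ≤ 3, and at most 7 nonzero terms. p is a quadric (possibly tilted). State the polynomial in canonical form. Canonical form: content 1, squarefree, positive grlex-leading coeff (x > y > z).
3*x^2 + 3*x*y + 2*y^2 + y*z - 3*z^2 + 1

1. There are 2 components.
2. Degree: a generic line meets the surface in up to 2 points, so deg p = 2.
3. Observable constraints: no x-intercept at any integer in the box; it misses every integer gridline on the y-axis.
4. Together with the visible shape, these determine p as stated.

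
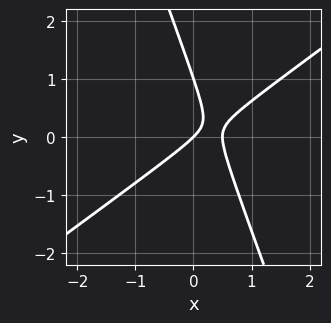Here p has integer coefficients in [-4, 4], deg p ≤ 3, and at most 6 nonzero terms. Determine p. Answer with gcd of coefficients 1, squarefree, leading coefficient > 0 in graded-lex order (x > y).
First, degree: the shape is more complex than any degree-1 curve, so deg p = 2.
Next, from the visible intercepts: among the integer gridlines, it crosses the y-axis at y ∈ {0, 1}; one x-axis crossing is at x = 0.
Finally, putting this together gives p.

2*x^2 - 2*x*y - y^2 - x + y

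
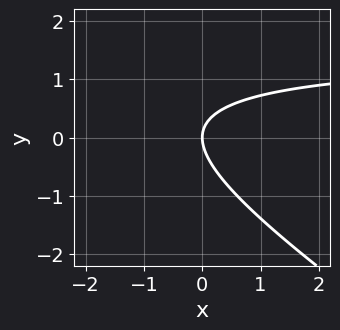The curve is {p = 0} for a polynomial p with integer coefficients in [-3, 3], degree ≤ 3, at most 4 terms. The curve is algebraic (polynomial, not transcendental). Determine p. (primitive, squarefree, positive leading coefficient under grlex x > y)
First, degree: the shape is more complex than any degree-1 curve, so deg p = 2.
Next, from the axis intercepts and sections: it crosses the x-axis at the gridline x = 0; one y-axis crossing is at y = 0.
Finally, solving for integer coefficients yields p as stated.

2*x*y + 3*y^2 - 3*x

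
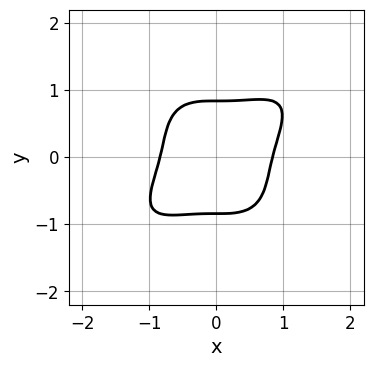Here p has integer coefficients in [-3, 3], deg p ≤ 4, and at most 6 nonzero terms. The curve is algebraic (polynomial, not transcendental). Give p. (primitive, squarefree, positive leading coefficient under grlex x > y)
2*x^4 - 2*x^3*y + 2*y^4 - 1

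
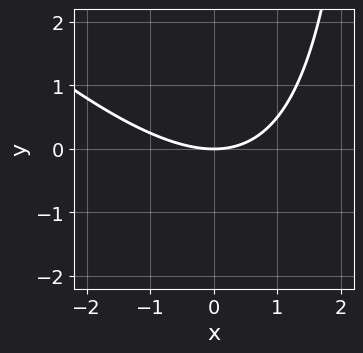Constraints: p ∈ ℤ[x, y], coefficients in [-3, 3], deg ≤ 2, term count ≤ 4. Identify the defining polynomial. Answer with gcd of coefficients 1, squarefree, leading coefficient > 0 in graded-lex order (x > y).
x^2 + x*y - 3*y

(a) The degree is 2 — no degree-1 curve has this shape.
(b) Reading off the gridlines: one x-axis crossing is at x = 0; it meets the y-axis at y = 0 (among the integer gridlines).
(c) These observations pin down the coefficients.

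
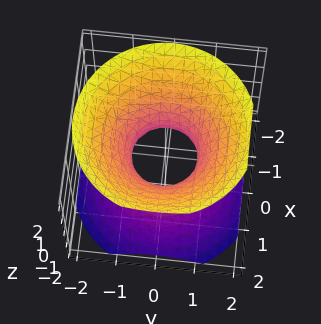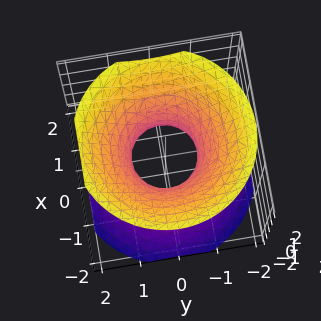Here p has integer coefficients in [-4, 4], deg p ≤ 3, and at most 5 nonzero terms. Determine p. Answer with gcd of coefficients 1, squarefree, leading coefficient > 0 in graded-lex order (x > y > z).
First, the degree is 2 — one connected sheet with a waist; a quadric.
Then, symmetry: the z-axis is an axis of rotation, so x and y enter only as x² + y²; the z ↦ −z reflection is a symmetry, so z appears only in even powers.
Next, observable constraints: a circular section at z = 1 has radius between 1 and 2; it misses every integer gridline on the z-axis.
Finally, together with the visible shape, these determine p as stated.

3*x^2 + 3*y^2 - 3*z^2 - 2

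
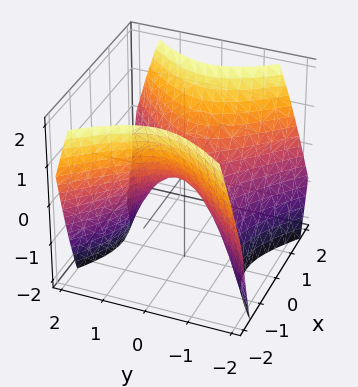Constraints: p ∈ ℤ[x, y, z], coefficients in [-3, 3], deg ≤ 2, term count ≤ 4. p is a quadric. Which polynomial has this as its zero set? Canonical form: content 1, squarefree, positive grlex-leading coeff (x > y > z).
x^2 - y^2 - z

1. deg p = 2.
2. Symmetries: mirror symmetry x ↦ −x ⇒ only even powers of x; the y ↦ −y reflection is a symmetry, so y appears only in even powers.
3. From the axis intercepts and sections: it crosses the x-axis at the gridline x = 0; it crosses the y-axis at the gridline y = 0.
4. Assembling these constraints gives the stated polynomial.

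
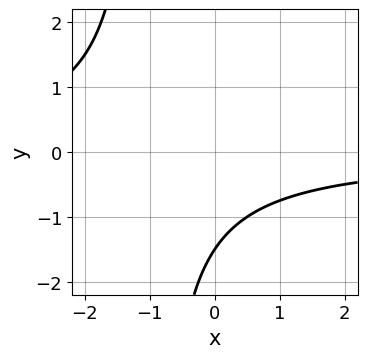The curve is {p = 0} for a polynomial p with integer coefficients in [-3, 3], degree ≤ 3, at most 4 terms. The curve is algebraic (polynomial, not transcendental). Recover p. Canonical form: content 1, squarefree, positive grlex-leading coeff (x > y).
2*x*y + 2*y + 3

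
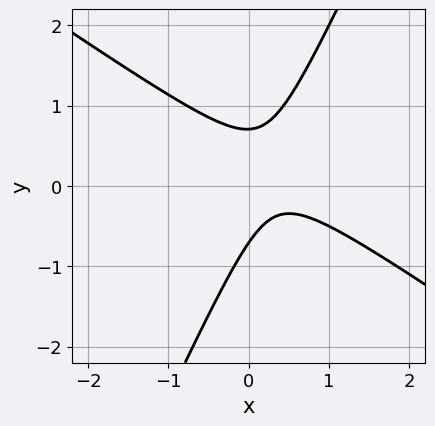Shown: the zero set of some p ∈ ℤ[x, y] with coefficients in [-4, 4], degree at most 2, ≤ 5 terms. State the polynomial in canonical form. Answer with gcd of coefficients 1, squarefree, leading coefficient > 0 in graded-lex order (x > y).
deg p = 2.
Against the integer gridlines: the curve avoids every integer x-axis point in the box.
These observations pin down the coefficients.

3*x^2 + 3*x*y - 2*y^2 - 2*x + 1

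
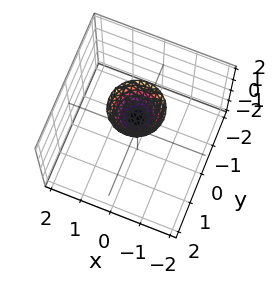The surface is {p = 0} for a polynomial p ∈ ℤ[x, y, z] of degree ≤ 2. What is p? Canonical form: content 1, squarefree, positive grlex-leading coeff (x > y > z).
Degree: a generic line meets the surface in up to 2 points, so deg p = 2.
Symmetry: every cross-section ⟂ z is a circle, so x, y appear only via x² + y².
Observable constraints: the surface avoids every integer y-axis point in the box; a circular section at z = 2 has radius between 0 and 1; it meets the z-axis at z = 1 (among the integer gridlines); it misses every integer gridline on the x-axis.
Fitting integer coefficients to these (and the overall shape) gives p.

3*x^2 + 3*y^2 - 2*z + 2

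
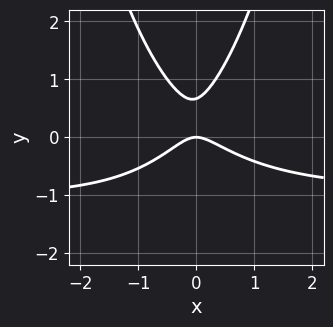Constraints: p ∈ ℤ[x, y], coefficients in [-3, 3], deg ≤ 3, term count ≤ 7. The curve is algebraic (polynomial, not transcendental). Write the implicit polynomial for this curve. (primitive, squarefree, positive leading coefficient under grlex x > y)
3*x^2*y + 3*x^2 + x*y - 3*y^2 + 2*y

The degree is 3 — a generic line meets the curve in up to 3 points.
Observable constraints: one y-axis crossing is at y = 0; it meets the x-axis at x = 0 (among the integer gridlines).
Solving for integer coefficients yields p as stated.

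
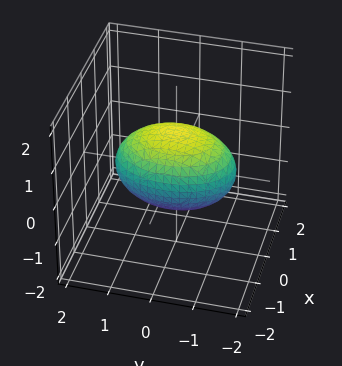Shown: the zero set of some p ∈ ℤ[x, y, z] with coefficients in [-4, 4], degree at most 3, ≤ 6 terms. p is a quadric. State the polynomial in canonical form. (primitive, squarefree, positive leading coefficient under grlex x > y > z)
2*x^2 + y^2 + 2*z^2 - 2

(a) deg p = 2. Bounded and convex; a quadric.
(b) Symmetries: the x ↦ −x reflection is a symmetry, so x appears only in even powers; the z ↦ −z reflection is a symmetry, so z appears only in even powers; mirror symmetry y ↦ −y ⇒ only even powers of y.
(c) Checking where it meets the axes: among the integer gridlines, it crosses the x-axis at x ∈ {-1, 1}; the z-axis gridline crossings are at z ∈ {-1, 1}.
(d) Putting this together gives p.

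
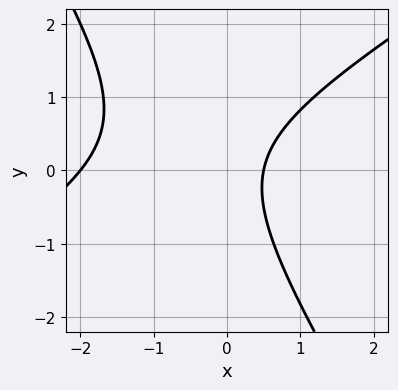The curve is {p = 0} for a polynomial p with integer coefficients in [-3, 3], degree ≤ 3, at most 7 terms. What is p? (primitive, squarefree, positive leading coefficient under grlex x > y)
2*x^2 - 2*x*y - 2*y^2 + 3*x - 2

(a) The degree is 2 — a generic line meets the curve in up to 2 points.
(b) Checking where it meets the axes: no y-intercept at any integer in the box; it crosses the x-axis at the gridline x = -2.
(c) Matching integer coefficients to the picture gives p.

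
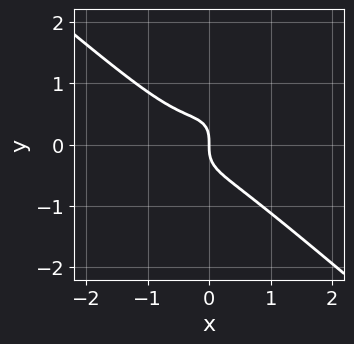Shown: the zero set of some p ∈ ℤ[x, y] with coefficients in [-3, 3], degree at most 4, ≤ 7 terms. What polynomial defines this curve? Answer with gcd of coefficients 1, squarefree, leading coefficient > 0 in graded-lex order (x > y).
(a) The degree is 3 — a generic line meets the curve in up to 3 points.
(b) Checking where it meets the axes: one x-axis crossing is at x = 0; one y-axis crossing is at y = 0.
(c) These observations pin down the coefficients.

2*x^3 - x*y^2 + 2*y^3 + x^2 + x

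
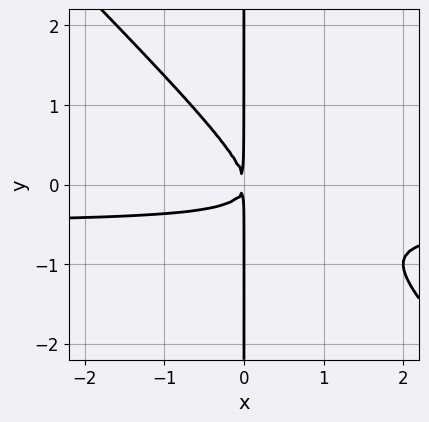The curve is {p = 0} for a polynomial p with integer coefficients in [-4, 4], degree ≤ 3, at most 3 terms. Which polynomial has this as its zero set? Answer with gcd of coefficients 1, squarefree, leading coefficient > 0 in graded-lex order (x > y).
1. Degree: no degree-2 curve has this shape, so deg p = 3.
2. Observable constraints: every point of the y-axis in the box is on the curve.
3. These observations pin down the coefficients.

2*x^2*y + 2*x*y^2 + x^2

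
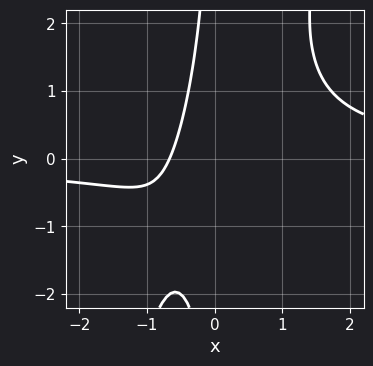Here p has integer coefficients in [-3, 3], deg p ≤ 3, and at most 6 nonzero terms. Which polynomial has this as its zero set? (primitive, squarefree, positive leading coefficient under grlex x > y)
(a) deg p = 3. The shape is more complex than any degree-2 curve.
(b) Reading off the gridlines: it misses every integer gridline on the y-axis.
(c) Matching integer coefficients to the picture gives p.

3*x^2*y - x*y^2 - 3*x - 2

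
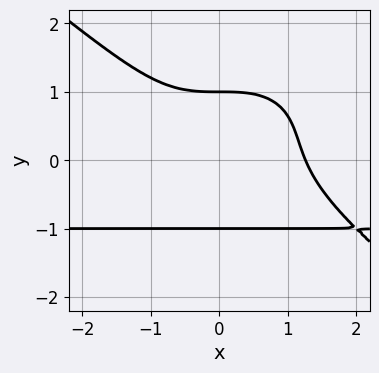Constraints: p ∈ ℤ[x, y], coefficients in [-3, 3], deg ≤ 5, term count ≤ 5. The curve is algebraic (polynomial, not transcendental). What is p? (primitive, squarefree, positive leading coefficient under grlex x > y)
x^3*y + 2*y^4 + x^3 - 2

1. deg p = 4. The shape is more complex than any degree-3 curve.
2. Observable constraints: the y-axis gridline crossings are at y ∈ {-1, 1}.
3. Fitting integer coefficients to these (and the overall shape) gives p.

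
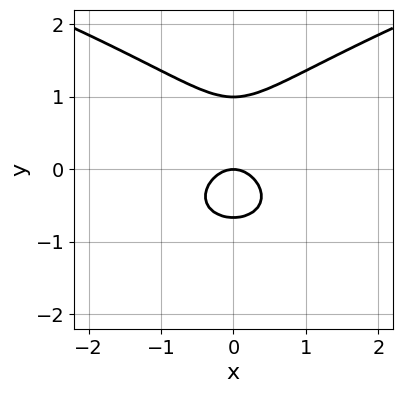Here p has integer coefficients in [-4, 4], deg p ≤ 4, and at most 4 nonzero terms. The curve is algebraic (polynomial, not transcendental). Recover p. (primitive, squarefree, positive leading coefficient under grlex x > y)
1. deg p = 3. No degree-2 curve has this shape.
2. Symmetries: it's symmetric under x → −x, forcing even powers of x.
3. Observable constraints: it meets the x-axis at x = 0 (among the integer gridlines); among the integer gridlines, it crosses the y-axis at y ∈ {0, 1}.
4. Assembling these constraints gives the stated polynomial.

3*y^3 - 3*x^2 - y^2 - 2*y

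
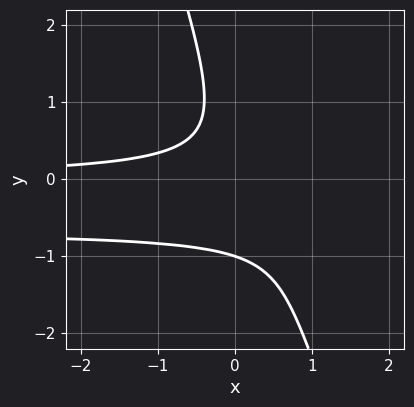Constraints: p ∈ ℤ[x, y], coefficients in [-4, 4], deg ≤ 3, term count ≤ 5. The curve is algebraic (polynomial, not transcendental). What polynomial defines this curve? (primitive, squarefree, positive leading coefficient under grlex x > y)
3*x*y^2 + y^3 + 2*x*y + 1

First, deg p = 3. A generic line meets the curve in up to 3 points.
Next, reading off the gridlines: it misses every integer gridline on the x-axis; one y-axis crossing is at y = -1.
Finally, matching integer coefficients to the picture gives p.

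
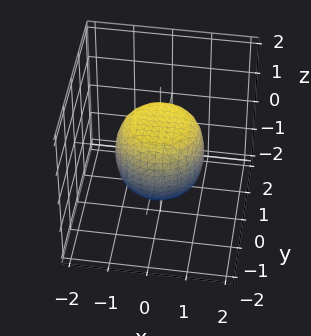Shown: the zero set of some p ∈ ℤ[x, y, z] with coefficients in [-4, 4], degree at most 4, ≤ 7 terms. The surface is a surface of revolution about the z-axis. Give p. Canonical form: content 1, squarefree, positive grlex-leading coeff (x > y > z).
Degree: the shape is more complex than any degree-3 surface, so deg p = 4.
Symmetry: the z-axis is an axis of rotation, so x and y enter only as x² + y².
Against the integer gridlines: a circular section at z = 0 has radius between 1 and 2; among the integer gridlines, it crosses the z-axis at z ∈ {-1, 1}.
Solving for integer coefficients yields p as stated.

2*x^4 + 4*x^2*y^2 + 2*y^4 - x^2 - y^2 + 2*z^2 - 2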